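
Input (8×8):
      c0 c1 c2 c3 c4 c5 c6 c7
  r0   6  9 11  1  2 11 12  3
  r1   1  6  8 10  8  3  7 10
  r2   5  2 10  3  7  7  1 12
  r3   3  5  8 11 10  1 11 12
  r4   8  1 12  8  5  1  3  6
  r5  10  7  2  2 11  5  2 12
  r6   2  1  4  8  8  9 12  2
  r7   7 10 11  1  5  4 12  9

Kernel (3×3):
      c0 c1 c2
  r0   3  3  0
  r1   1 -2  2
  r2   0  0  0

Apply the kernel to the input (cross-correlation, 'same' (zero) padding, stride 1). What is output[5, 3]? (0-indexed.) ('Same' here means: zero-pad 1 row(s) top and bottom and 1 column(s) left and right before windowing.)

The receptive field on the zero-padded input at this output position is [12 8 5 / 2 2 11 / 4 8 8]. Elementwise product with the kernel and sum: 12·3 + 8·3 + 2·1 + 2·-2 + 11·2.

80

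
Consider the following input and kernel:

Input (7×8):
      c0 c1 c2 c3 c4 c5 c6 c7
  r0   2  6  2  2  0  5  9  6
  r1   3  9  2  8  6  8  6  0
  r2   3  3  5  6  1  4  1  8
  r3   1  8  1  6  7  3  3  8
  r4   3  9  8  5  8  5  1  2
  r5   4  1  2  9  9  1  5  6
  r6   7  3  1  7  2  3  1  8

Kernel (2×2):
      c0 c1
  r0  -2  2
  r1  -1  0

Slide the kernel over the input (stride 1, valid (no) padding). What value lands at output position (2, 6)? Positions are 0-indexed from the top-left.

The receptive field on the input at this output position is [1 8 / 3 8]. Elementwise product with the kernel and sum: 1·-2 + 8·2 + 3·-1.

11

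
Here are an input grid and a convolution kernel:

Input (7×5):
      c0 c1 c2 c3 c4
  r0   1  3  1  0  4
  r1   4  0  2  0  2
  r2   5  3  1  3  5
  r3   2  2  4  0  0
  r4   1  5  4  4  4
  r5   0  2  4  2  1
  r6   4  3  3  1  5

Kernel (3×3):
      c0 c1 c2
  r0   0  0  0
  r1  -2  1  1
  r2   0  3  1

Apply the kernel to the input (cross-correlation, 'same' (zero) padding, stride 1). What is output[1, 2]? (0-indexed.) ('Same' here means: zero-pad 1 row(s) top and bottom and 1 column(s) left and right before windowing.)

8

The receptive field on the zero-padded input at this output position is [3 1 0 / 0 2 0 / 3 1 3]. Elementwise product with the kernel and sum: 0·-2 + 2·1 + 0·1 + 1·3 + 3·1.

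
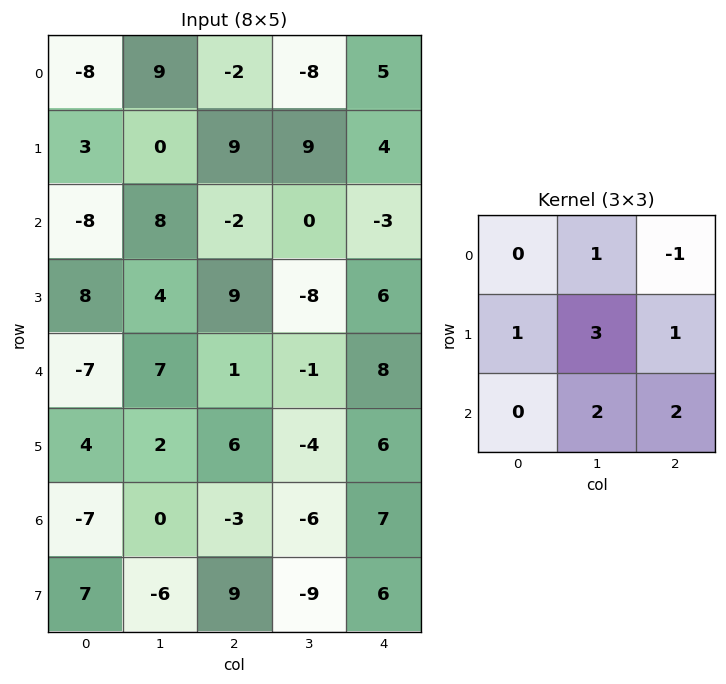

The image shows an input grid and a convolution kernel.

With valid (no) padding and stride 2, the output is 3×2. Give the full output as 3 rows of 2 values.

35 21
55 8
16 -7

Output[0,0]: The receptive field on the input at this output position is [-8 9 -2 / 3 0 9 / -8 8 -2]. Elementwise product with the kernel and sum: 9·1 + -2·-1 + 3·1 + 0·3 + 9·1 + 8·2 + -2·2.
Output[0,1]: The receptive field on the input at this output position is [-2 -8 5 / 9 9 4 / -2 0 -3]. Elementwise product with the kernel and sum: -8·1 + 5·-1 + 9·1 + 9·3 + 4·1 + 0·2 + -3·2.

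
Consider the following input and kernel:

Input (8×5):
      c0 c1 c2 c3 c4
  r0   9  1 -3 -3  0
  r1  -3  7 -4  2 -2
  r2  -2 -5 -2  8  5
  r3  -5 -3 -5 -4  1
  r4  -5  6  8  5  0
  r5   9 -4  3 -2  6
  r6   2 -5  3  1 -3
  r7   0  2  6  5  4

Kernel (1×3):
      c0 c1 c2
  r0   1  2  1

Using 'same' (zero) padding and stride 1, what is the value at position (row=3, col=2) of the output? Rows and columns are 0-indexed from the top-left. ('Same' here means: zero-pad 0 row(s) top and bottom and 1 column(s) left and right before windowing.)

-17

The receptive field on the zero-padded input at this output position is [-3 -5 -4]. Elementwise product with the kernel and sum: -3·1 + -5·2 + -4·1.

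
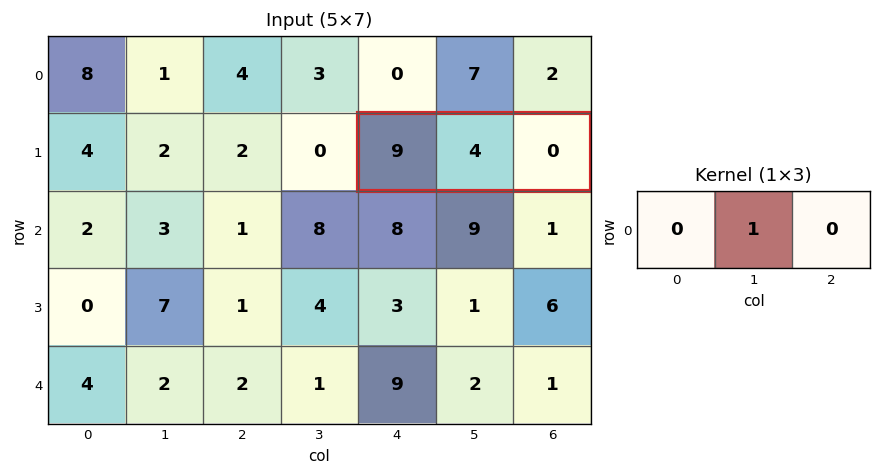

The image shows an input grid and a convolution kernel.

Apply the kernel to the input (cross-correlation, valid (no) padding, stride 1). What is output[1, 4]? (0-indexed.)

4

The receptive field on the input at this output position is [9 4 0]. Elementwise product with the kernel and sum: 4·1.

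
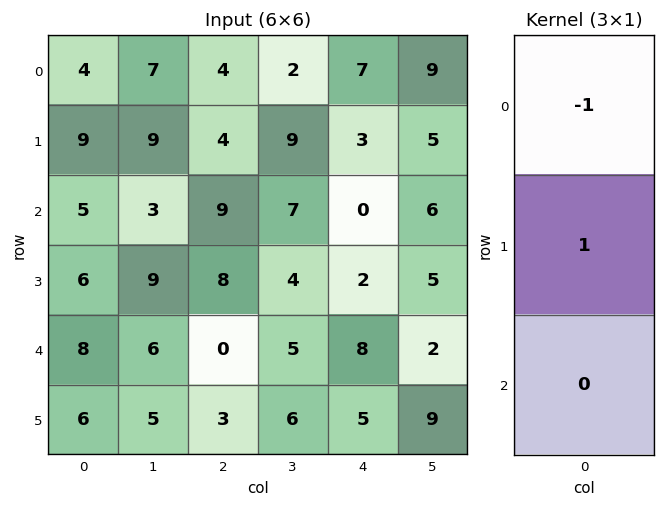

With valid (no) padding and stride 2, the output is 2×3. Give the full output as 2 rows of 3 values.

Output[0,0]: The receptive field on the input at this output position is [4 / 9 / 5]. Elementwise product with the kernel and sum: 4·-1 + 9·1.
Output[0,1]: The receptive field on the input at this output position is [4 / 4 / 9]. Elementwise product with the kernel and sum: 4·-1 + 4·1.

5 0 -4
1 -1 2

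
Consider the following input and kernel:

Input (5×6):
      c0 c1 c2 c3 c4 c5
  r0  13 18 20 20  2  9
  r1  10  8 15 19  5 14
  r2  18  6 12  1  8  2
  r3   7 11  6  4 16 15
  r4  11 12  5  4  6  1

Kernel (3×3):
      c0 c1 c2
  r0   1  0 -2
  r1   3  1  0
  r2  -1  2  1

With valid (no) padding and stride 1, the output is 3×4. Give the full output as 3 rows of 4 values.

17 36 78 81
61 5 60 45
44 45 27 34

Output[0,0]: The receptive field on the input at this output position is [13 18 20 / 10 8 15 / 18 6 12]. Elementwise product with the kernel and sum: 13·1 + 20·-2 + 10·3 + 8·1 + 18·-1 + 6·2 + 12·1.
Output[0,1]: The receptive field on the input at this output position is [18 20 20 / 8 15 19 / 6 12 1]. Elementwise product with the kernel and sum: 18·1 + 20·-2 + 8·3 + 15·1 + 6·-1 + 12·2 + 1·1.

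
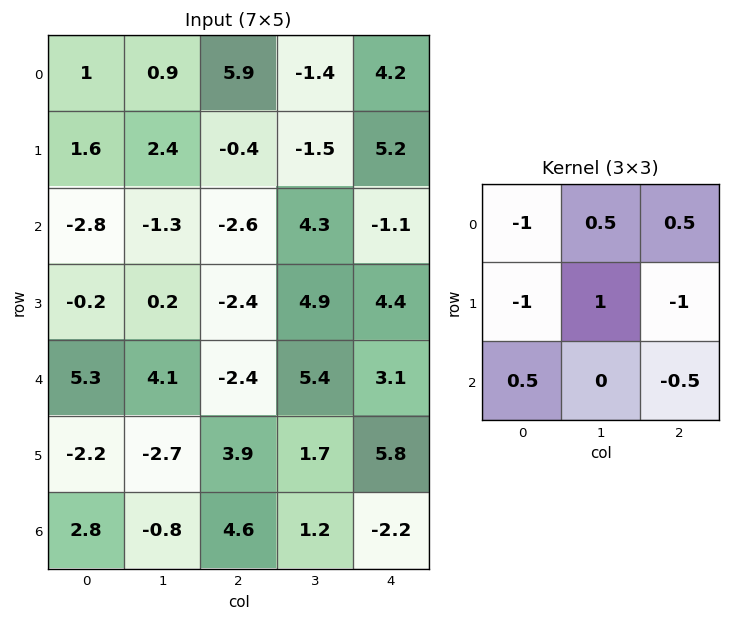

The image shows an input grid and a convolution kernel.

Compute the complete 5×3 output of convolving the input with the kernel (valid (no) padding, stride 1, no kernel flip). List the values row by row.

Output[0,0]: The receptive field on the input at this output position is [1 0.9 5.9 / 1.6 2.4 -0.4 / -2.8 -1.3 -2.6]. Elementwise product with the kernel and sum: 1·-1 + 0.9·0.5 + 5.9·0.5 + 1.6·-1 + 2.4·1 + -0.4·-1 + -2.8·0.5 + -2.6·-0.5.
Output[0,1]: The receptive field on the input at this output position is [0.9 5.9 -1.4 / 2.4 -0.4 -1.5 / -1.3 -2.6 4.3]. Elementwise product with the kernel and sum: 0.9·-1 + 5.9·0.5 + -1.4·0.5 + 2.4·-1 + -0.4·1 + -1.5·-1 + -1.3·0.5 + 4.3·-0.5.

3.5 -2.75 -11.55
4.6 -11.3 6.85
7.5 -6 4.35
-2.75 -13.05 10.8
-9.75 1.3 2.05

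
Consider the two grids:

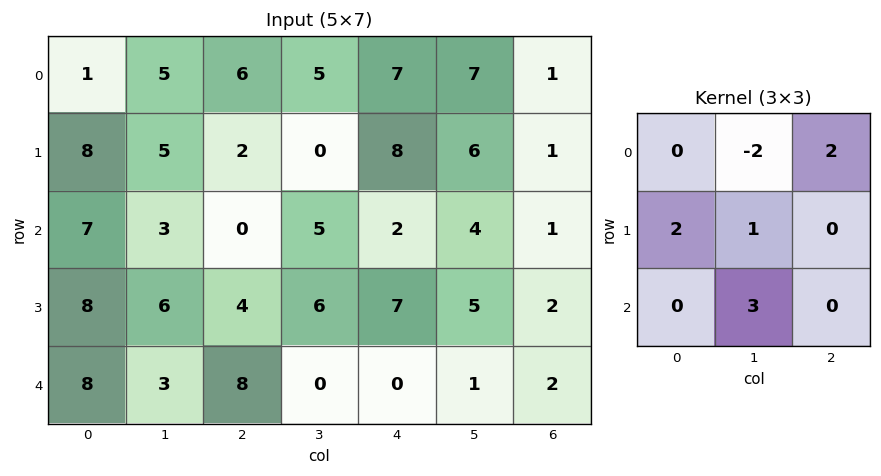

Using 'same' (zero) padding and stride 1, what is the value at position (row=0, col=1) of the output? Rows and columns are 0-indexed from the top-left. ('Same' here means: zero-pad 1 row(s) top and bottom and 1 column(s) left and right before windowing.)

The receptive field on the zero-padded input at this output position is [0 0 0 / 1 5 6 / 8 5 2]. Elementwise product with the kernel and sum: 0·-2 + 0·2 + 1·2 + 5·1 + 5·3.

22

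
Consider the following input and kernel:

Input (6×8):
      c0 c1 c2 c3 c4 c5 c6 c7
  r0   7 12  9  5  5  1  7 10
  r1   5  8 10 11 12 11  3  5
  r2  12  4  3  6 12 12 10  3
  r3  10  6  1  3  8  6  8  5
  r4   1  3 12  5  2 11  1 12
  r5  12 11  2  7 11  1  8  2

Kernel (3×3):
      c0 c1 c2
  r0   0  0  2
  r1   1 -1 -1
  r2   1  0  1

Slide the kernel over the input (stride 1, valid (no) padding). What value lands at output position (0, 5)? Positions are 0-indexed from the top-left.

38

The receptive field on the input at this output position is [1 7 10 / 11 3 5 / 12 10 3]. Elementwise product with the kernel and sum: 10·2 + 11·1 + 3·-1 + 5·-1 + 12·1 + 3·1.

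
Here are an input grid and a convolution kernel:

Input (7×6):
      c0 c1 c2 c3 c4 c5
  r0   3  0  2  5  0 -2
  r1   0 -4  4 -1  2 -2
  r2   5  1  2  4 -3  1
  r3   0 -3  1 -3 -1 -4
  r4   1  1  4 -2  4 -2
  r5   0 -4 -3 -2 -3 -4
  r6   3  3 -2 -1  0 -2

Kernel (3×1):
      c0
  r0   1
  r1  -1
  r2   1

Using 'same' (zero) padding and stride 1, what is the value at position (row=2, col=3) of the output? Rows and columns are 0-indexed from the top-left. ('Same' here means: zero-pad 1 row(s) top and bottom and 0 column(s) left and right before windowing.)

-8

The receptive field on the zero-padded input at this output position is [-1 / 4 / -3]. Elementwise product with the kernel and sum: -1·1 + 4·-1 + -3·1.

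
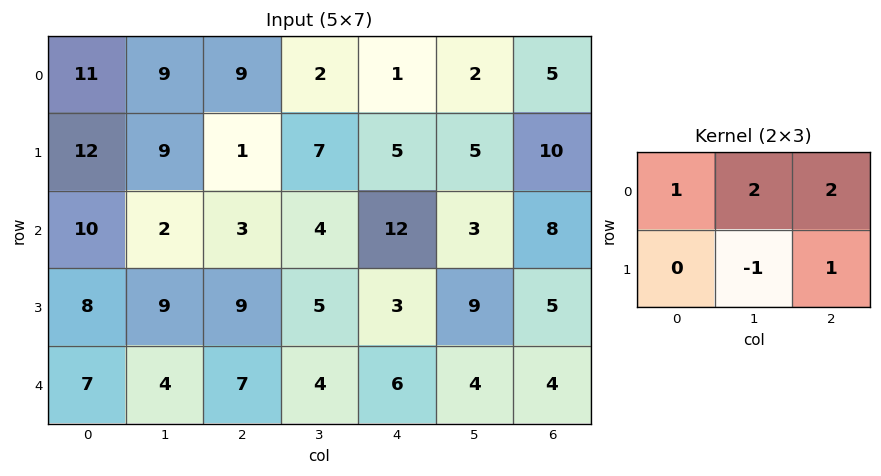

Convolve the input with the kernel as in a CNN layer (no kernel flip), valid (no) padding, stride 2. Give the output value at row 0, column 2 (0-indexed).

20

The receptive field on the input at this output position is [1 2 5 / 5 5 10]. Elementwise product with the kernel and sum: 1·1 + 2·2 + 5·2 + 5·-1 + 10·1.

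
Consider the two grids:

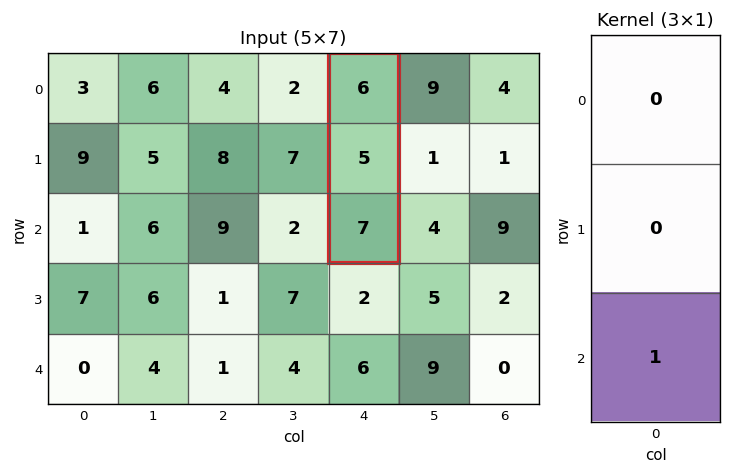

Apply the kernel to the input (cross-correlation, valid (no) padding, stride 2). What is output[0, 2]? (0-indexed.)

7

The receptive field on the input at this output position is [6 / 5 / 7]. Elementwise product with the kernel and sum: 7·1.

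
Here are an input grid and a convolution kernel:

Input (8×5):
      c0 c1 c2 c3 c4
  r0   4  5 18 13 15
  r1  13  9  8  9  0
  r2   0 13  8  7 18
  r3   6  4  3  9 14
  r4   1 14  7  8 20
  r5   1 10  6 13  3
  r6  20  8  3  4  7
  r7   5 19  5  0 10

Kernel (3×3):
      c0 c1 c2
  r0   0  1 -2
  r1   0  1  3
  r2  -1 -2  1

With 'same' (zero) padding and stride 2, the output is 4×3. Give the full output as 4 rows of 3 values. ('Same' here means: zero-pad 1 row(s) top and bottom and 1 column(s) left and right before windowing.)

Output[0,0]: The receptive field on the zero-padded input at this output position is [0 0 0 / 0 4 5 / 0 13 9]. Elementwise product with the kernel and sum: 0·1 + 0·-2 + 4·1 + 5·3 + 0·-1 + 13·-2 + 9·1.

2 41 6
26 18 -19
49 7 15
34 -34 -10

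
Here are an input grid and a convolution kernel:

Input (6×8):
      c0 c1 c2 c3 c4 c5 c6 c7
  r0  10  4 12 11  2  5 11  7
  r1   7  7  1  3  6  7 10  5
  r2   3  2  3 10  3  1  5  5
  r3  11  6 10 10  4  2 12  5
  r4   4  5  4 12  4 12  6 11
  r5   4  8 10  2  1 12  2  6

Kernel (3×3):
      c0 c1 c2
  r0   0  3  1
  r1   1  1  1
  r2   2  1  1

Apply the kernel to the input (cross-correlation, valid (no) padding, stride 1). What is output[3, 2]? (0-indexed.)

77

The receptive field on the input at this output position is [10 10 4 / 4 12 4 / 10 2 1]. Elementwise product with the kernel and sum: 10·3 + 4·1 + 4·1 + 12·1 + 4·1 + 10·2 + 2·1 + 1·1.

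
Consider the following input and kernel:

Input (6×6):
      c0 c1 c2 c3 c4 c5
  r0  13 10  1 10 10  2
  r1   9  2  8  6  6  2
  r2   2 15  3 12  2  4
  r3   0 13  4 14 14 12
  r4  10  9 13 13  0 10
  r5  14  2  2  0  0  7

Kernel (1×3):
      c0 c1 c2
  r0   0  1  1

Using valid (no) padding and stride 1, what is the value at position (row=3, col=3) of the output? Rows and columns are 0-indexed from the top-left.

26

The receptive field on the input at this output position is [14 14 12]. Elementwise product with the kernel and sum: 14·1 + 12·1.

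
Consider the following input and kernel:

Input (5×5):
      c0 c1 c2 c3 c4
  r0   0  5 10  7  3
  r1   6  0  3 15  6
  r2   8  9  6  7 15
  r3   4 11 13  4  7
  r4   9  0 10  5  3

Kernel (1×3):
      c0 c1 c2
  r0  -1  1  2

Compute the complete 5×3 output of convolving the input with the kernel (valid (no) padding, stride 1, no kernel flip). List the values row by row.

Output[0,0]: The receptive field on the input at this output position is [0 5 10]. Elementwise product with the kernel and sum: 0·-1 + 5·1 + 10·2.

25 19 3
0 33 24
13 11 31
33 10 5
11 20 1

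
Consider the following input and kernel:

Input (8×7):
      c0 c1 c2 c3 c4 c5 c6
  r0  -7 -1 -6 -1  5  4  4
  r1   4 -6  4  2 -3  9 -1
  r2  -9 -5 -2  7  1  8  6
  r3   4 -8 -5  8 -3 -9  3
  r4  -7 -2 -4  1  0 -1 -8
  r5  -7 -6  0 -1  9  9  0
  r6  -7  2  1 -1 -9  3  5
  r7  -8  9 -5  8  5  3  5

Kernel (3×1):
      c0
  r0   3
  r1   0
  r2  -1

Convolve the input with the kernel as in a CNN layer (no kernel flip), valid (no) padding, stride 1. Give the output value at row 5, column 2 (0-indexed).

5

The receptive field on the input at this output position is [0 / 1 / -5]. Elementwise product with the kernel and sum: 0·3 + -5·-1.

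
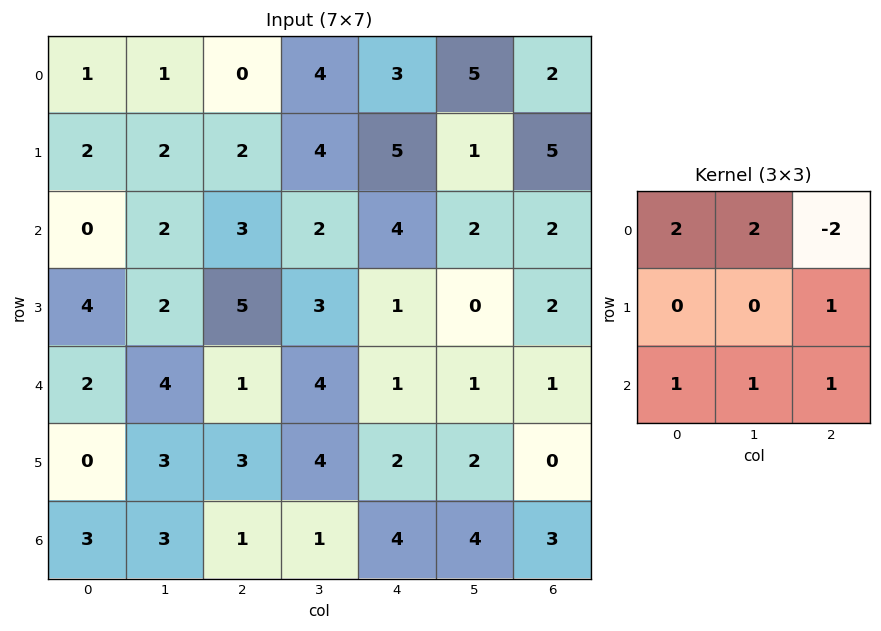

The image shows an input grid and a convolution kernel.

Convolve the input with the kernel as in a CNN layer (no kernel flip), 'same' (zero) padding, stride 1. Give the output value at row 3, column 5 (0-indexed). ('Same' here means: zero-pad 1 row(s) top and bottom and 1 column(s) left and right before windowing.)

The receptive field on the zero-padded input at this output position is [4 2 2 / 1 0 2 / 1 1 1]. Elementwise product with the kernel and sum: 4·2 + 2·2 + 2·-2 + 2·1 + 1·1 + 1·1 + 1·1.

13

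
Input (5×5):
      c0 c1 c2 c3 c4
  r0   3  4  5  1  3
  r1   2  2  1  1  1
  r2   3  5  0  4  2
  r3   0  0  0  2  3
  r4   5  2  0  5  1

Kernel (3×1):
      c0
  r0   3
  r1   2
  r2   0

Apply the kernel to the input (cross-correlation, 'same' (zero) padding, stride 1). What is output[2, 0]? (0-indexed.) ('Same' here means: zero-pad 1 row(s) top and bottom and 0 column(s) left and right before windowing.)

12

The receptive field on the zero-padded input at this output position is [2 / 3 / 0]. Elementwise product with the kernel and sum: 2·3 + 3·2.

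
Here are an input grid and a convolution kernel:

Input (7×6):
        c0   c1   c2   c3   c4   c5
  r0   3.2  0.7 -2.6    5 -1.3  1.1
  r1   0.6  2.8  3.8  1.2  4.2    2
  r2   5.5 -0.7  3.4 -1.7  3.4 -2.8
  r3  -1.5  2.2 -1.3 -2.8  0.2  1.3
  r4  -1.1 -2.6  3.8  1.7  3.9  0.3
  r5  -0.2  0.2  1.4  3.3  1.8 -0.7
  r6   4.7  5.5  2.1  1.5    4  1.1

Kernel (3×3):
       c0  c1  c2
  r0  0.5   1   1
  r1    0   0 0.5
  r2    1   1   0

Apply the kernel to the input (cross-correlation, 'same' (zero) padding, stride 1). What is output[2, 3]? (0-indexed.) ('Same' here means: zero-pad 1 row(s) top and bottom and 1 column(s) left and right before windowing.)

The receptive field on the zero-padded input at this output position is [3.8 1.2 4.2 / 3.4 -1.7 3.4 / -1.3 -2.8 0.2]. Elementwise product with the kernel and sum: 3.8·0.5 + 1.2·1 + 4.2·1 + 3.4·0.5 + -1.3·1 + -2.8·1.

4.9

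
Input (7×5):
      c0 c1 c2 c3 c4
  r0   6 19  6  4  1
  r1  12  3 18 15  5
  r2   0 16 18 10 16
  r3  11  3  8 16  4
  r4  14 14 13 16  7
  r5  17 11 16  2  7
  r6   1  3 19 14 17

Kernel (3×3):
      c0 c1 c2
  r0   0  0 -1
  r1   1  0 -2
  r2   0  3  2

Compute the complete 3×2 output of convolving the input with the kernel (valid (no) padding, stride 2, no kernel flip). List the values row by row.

54 69
45 46
19 71

Output[0,0]: The receptive field on the input at this output position is [6 19 6 / 12 3 18 / 0 16 18]. Elementwise product with the kernel and sum: 6·-1 + 12·1 + 18·-2 + 16·3 + 18·2.
Output[0,1]: The receptive field on the input at this output position is [6 4 1 / 18 15 5 / 18 10 16]. Elementwise product with the kernel and sum: 1·-1 + 18·1 + 5·-2 + 10·3 + 16·2.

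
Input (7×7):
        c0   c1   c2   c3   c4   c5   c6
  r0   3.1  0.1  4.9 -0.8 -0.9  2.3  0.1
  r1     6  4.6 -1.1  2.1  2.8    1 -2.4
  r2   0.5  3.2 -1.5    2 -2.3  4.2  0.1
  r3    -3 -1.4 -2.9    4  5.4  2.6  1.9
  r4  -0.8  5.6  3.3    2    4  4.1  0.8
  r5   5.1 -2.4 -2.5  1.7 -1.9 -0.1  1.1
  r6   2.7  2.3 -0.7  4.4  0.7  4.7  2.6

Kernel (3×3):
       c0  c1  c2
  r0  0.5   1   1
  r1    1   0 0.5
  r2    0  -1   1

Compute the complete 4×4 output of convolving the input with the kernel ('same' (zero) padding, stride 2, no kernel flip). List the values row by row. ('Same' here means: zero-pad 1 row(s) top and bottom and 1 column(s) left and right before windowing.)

-1.35 2.9 -1.45 4.7
13.8 14.4 6.15 0.4
-9.1 11.2 15.85 6.2
3.85 2.5 5.6 5.75

Output[0,0]: The receptive field on the zero-padded input at this output position is [0 0 0 / 0 3.1 0.1 / 0 6 4.6]. Elementwise product with the kernel and sum: 0·0.5 + 0·1 + 0·1 + 0·1 + 0.1·0.5 + 6·-1 + 4.6·1.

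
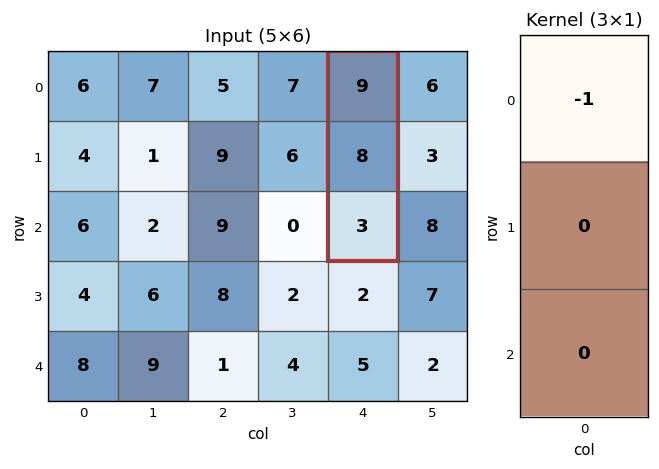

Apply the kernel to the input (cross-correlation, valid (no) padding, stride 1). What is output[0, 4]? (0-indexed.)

-9

The receptive field on the input at this output position is [9 / 8 / 3]. Elementwise product with the kernel and sum: 9·-1.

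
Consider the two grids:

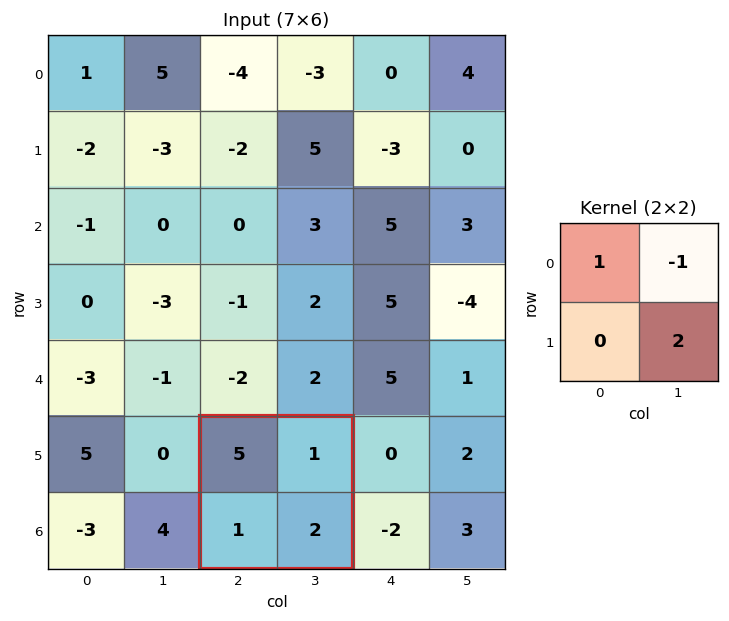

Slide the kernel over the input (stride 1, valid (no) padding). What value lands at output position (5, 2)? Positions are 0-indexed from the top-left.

The receptive field on the input at this output position is [5 1 / 1 2]. Elementwise product with the kernel and sum: 5·1 + 1·-1 + 2·2.

8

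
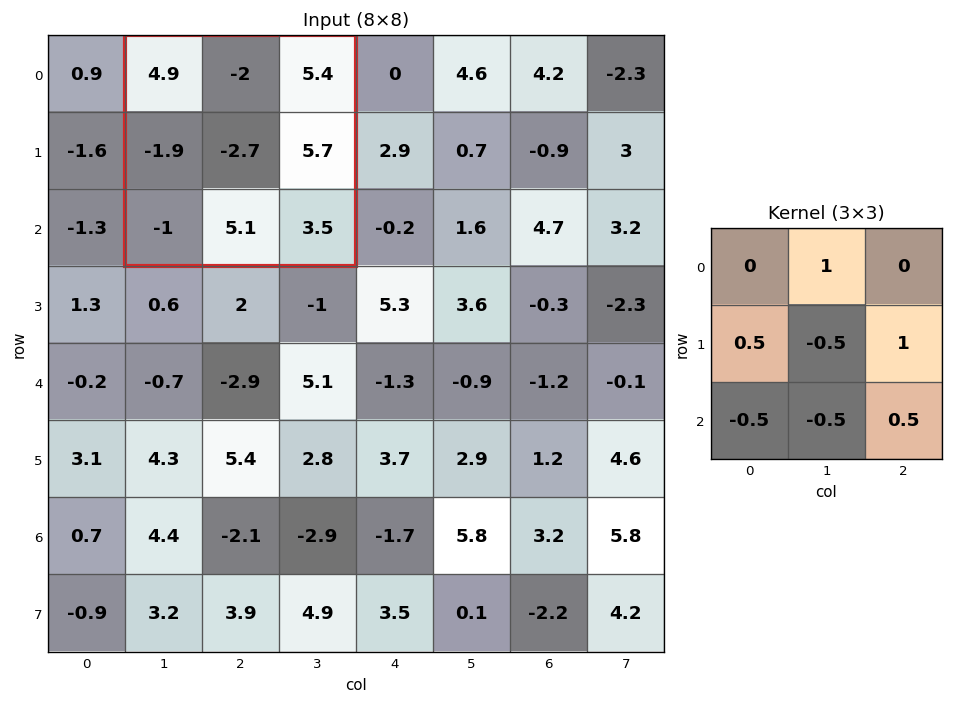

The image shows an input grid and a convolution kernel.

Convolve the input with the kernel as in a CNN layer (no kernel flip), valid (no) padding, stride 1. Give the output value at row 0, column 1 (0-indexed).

The receptive field on the input at this output position is [4.9 -2 5.4 / -1.9 -2.7 5.7 / -1 5.1 3.5]. Elementwise product with the kernel and sum: -2·1 + -1.9·0.5 + -2.7·-0.5 + 5.7·1 + -1·-0.5 + 5.1·-0.5 + 3.5·0.5.

3.8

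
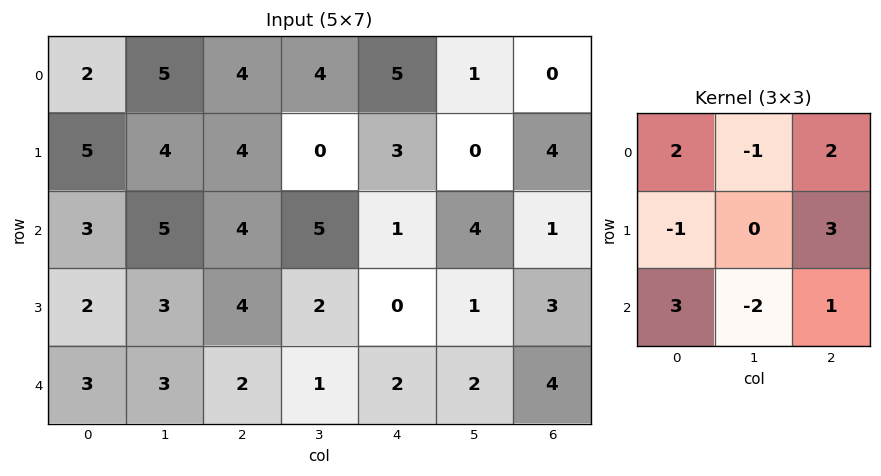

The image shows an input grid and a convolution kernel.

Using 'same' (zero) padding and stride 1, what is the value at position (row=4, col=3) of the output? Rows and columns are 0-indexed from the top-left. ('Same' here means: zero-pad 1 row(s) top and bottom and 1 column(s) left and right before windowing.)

10

The receptive field on the zero-padded input at this output position is [4 2 0 / 2 1 2 / 0 0 0]. Elementwise product with the kernel and sum: 4·2 + 2·-1 + 0·2 + 2·-1 + 2·3 + 0·3 + 0·-2 + 0·1.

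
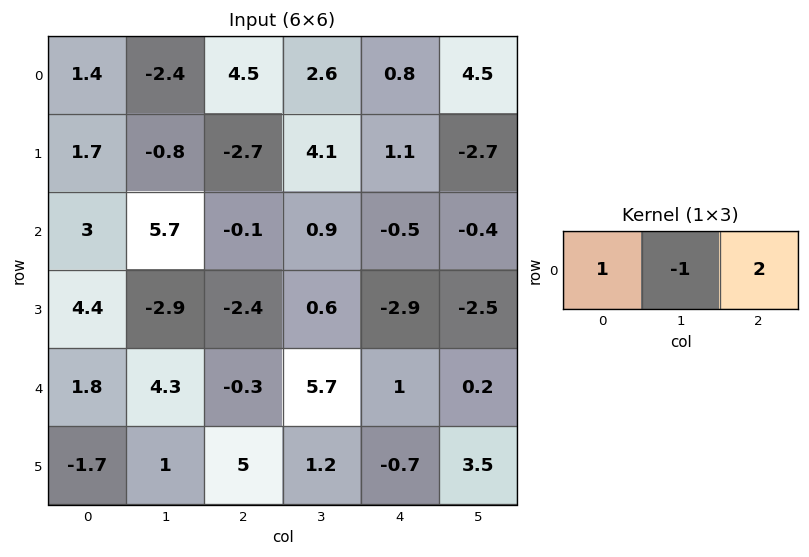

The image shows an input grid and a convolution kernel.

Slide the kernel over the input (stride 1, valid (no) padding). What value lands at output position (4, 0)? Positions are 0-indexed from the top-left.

-3.1

The receptive field on the input at this output position is [1.8 4.3 -0.3]. Elementwise product with the kernel and sum: 1.8·1 + 4.3·-1 + -0.3·2.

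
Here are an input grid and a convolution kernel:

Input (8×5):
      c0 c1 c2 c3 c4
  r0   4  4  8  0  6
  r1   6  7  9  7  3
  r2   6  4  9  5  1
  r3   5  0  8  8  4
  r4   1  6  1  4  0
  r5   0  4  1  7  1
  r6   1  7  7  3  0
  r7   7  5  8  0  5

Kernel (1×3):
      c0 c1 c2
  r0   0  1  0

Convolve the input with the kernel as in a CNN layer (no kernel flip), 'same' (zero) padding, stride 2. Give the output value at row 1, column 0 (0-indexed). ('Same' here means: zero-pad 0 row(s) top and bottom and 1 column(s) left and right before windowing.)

6

The receptive field on the zero-padded input at this output position is [0 6 4]. Elementwise product with the kernel and sum: 6·1.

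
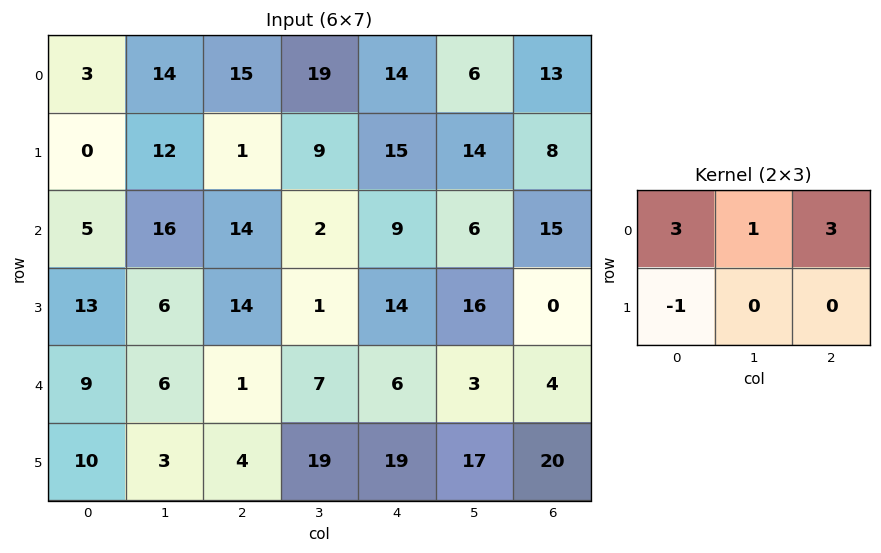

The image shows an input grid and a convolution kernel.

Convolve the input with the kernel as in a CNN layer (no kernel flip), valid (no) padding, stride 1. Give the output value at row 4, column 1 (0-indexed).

37

The receptive field on the input at this output position is [6 1 7 / 3 4 19]. Elementwise product with the kernel and sum: 6·3 + 1·1 + 7·3 + 3·-1.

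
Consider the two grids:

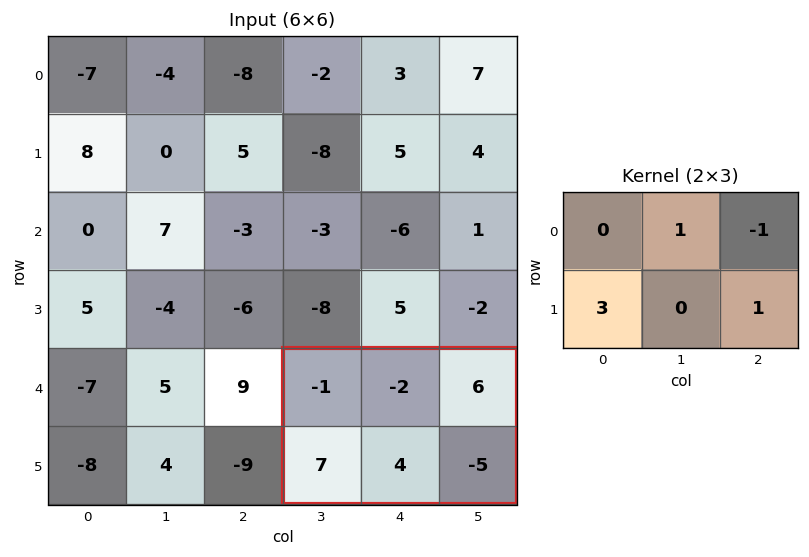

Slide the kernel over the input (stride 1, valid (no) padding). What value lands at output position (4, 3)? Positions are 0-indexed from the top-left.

8

The receptive field on the input at this output position is [-1 -2 6 / 7 4 -5]. Elementwise product with the kernel and sum: -2·1 + 6·-1 + 7·3 + -5·1.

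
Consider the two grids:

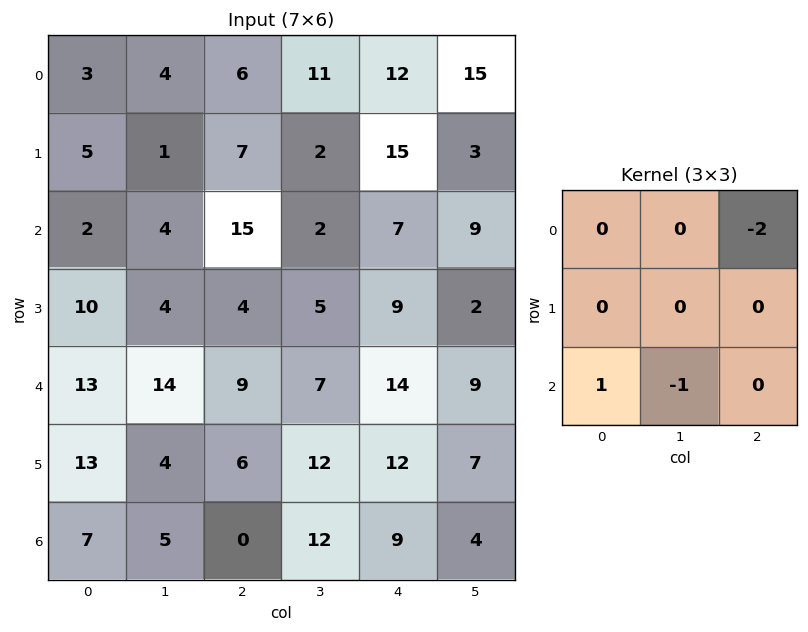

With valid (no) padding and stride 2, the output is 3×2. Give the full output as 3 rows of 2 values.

Output[0,0]: The receptive field on the input at this output position is [3 4 6 / 5 1 7 / 2 4 15]. Elementwise product with the kernel and sum: 6·-2 + 2·1 + 4·-1.

-14 -11
-31 -12
-16 -40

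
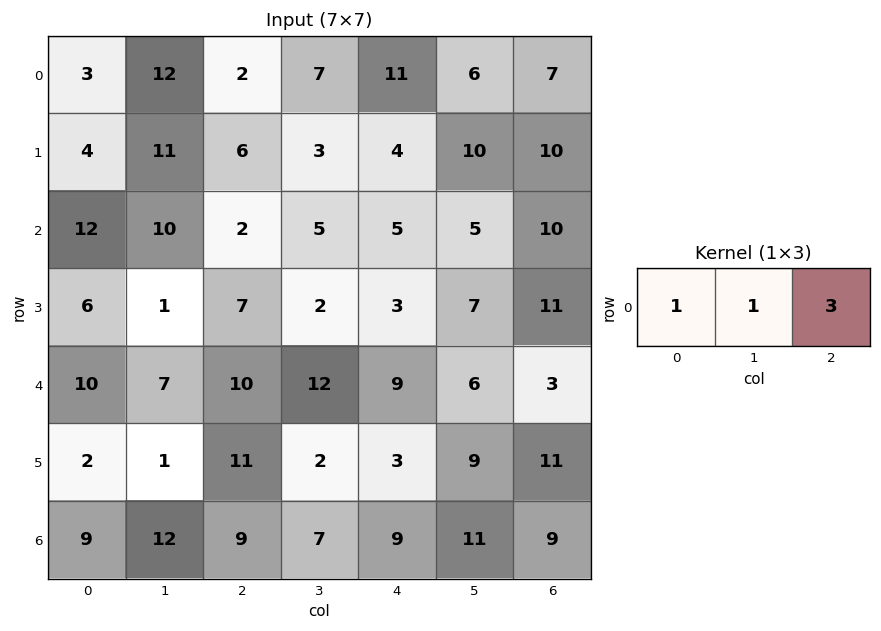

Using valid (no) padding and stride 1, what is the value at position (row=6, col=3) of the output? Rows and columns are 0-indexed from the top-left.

49

The receptive field on the input at this output position is [7 9 11]. Elementwise product with the kernel and sum: 7·1 + 9·1 + 11·3.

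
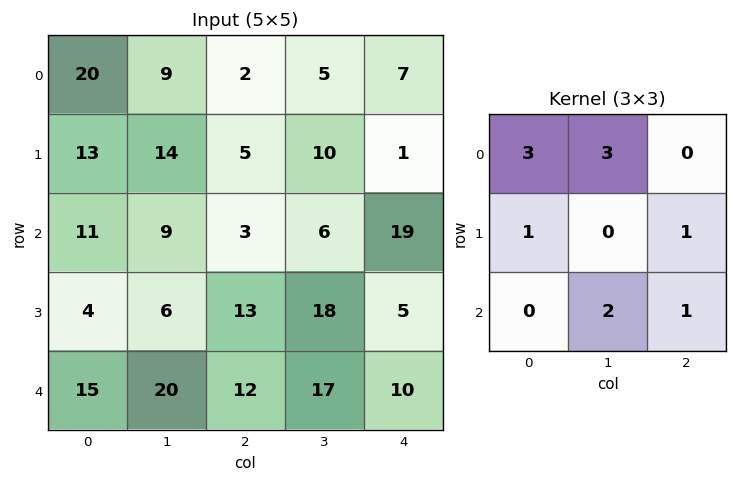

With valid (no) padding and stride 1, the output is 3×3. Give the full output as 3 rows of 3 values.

126 69 58
120 116 108
129 101 89

Output[0,0]: The receptive field on the input at this output position is [20 9 2 / 13 14 5 / 11 9 3]. Elementwise product with the kernel and sum: 20·3 + 9·3 + 13·1 + 5·1 + 9·2 + 3·1.
Output[0,1]: The receptive field on the input at this output position is [9 2 5 / 14 5 10 / 9 3 6]. Elementwise product with the kernel and sum: 9·3 + 2·3 + 14·1 + 10·1 + 3·2 + 6·1.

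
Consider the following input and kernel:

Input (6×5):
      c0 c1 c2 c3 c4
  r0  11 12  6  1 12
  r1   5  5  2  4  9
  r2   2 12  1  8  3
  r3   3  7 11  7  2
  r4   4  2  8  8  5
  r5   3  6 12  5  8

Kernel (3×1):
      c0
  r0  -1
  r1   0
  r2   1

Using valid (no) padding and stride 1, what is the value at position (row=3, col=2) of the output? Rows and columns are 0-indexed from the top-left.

1

The receptive field on the input at this output position is [11 / 8 / 12]. Elementwise product with the kernel and sum: 11·-1 + 12·1.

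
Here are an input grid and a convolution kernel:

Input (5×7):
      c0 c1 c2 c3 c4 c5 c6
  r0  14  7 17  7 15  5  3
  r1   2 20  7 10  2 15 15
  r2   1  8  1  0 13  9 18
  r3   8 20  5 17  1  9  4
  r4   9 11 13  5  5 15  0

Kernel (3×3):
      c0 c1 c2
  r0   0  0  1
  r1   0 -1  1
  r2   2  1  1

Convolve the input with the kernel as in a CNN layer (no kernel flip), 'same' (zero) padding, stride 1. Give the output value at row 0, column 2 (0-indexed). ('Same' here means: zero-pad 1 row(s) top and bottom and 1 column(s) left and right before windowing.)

47

The receptive field on the zero-padded input at this output position is [0 0 0 / 7 17 7 / 20 7 10]. Elementwise product with the kernel and sum: 0·1 + 17·-1 + 7·1 + 20·2 + 7·1 + 10·1.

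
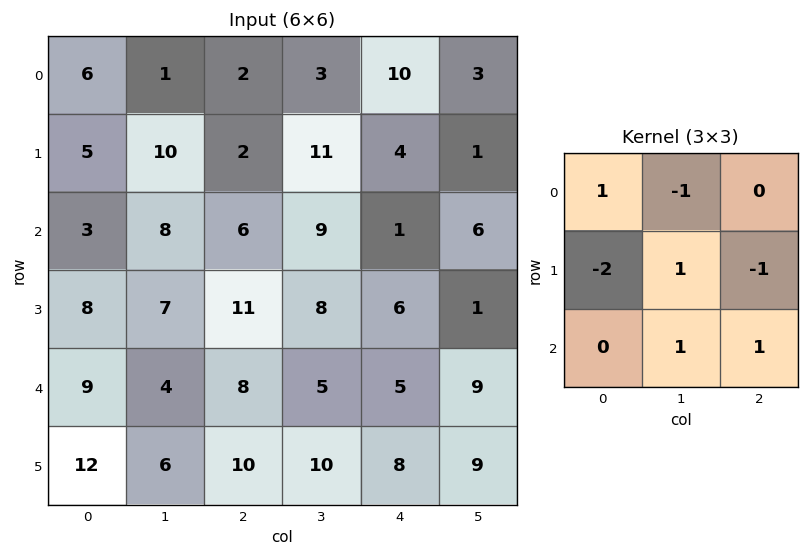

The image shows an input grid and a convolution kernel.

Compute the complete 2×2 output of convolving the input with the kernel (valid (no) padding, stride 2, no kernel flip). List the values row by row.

17 12
-13 -13

Output[0,0]: The receptive field on the input at this output position is [6 1 2 / 5 10 2 / 3 8 6]. Elementwise product with the kernel and sum: 6·1 + 1·-1 + 5·-2 + 10·1 + 2·-1 + 8·1 + 6·1.
Output[0,1]: The receptive field on the input at this output position is [2 3 10 / 2 11 4 / 6 9 1]. Elementwise product with the kernel and sum: 2·1 + 3·-1 + 2·-2 + 11·1 + 4·-1 + 9·1 + 1·1.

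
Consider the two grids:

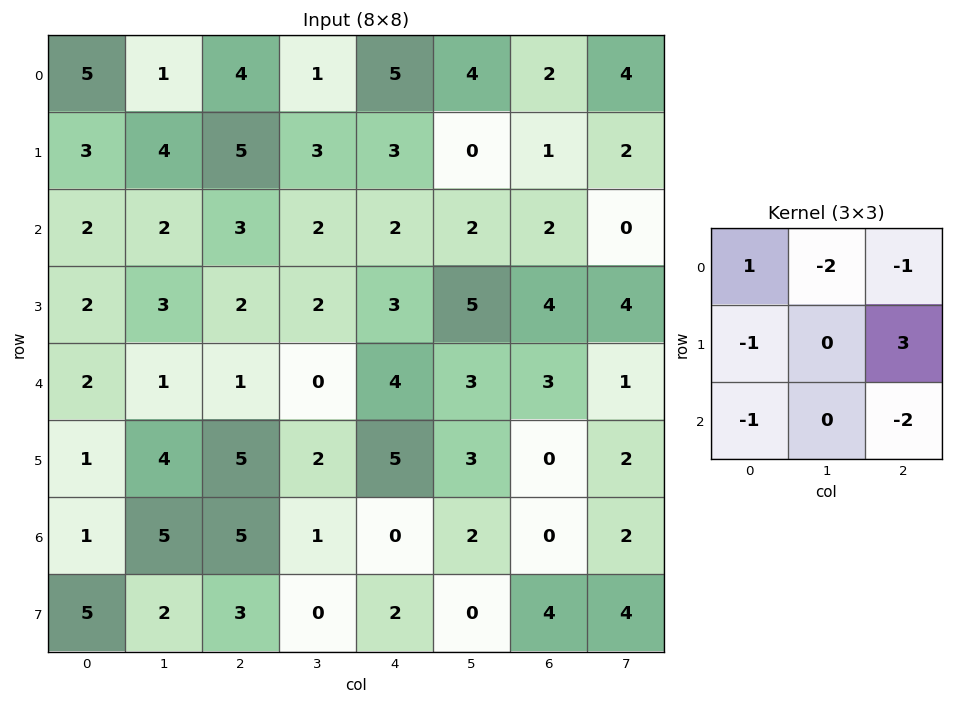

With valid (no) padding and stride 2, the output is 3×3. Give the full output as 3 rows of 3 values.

3 -6 -11
-5 -5 -5
2 2 -10

Output[0,0]: The receptive field on the input at this output position is [5 1 4 / 3 4 5 / 2 2 3]. Elementwise product with the kernel and sum: 5·1 + 1·-2 + 4·-1 + 3·-1 + 5·3 + 2·-1 + 3·-2.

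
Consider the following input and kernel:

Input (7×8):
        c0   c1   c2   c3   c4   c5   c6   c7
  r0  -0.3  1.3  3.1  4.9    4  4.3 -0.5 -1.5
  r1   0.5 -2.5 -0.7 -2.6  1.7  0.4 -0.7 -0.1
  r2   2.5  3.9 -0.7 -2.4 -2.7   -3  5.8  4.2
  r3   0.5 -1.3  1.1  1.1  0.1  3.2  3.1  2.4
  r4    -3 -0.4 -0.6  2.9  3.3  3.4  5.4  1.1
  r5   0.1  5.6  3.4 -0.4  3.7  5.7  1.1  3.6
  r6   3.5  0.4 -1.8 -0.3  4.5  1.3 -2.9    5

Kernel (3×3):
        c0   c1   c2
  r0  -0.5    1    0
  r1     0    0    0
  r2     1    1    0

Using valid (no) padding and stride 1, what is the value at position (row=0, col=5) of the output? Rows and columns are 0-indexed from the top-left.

0.15

The receptive field on the input at this output position is [4.3 -0.5 -1.5 / 0.4 -0.7 -0.1 / -3 5.8 4.2]. Elementwise product with the kernel and sum: 4.3·-0.5 + -0.5·1 + -3·1 + 5.8·1.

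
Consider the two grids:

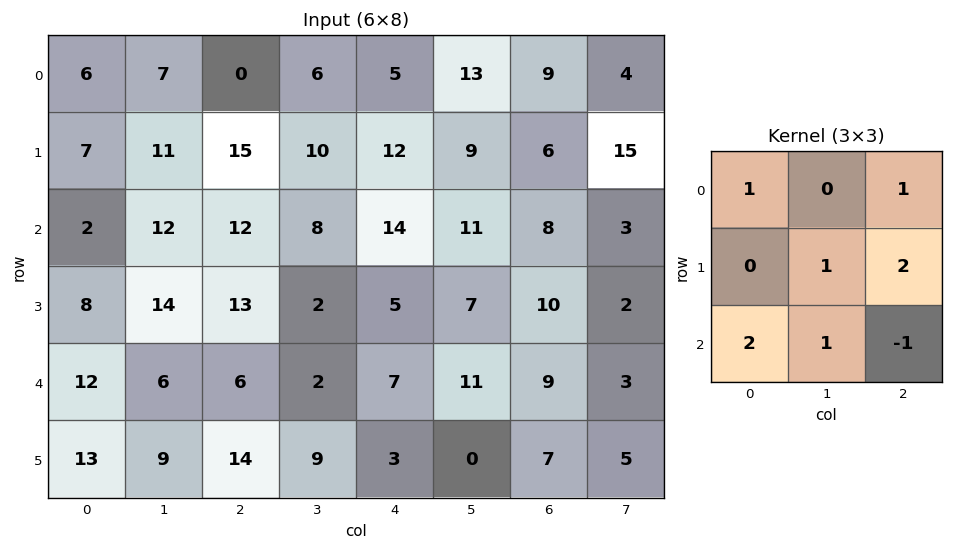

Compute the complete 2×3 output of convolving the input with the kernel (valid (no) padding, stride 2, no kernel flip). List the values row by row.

Output[0,0]: The receptive field on the input at this output position is [6 7 0 / 7 11 15 / 2 12 12]. Elementwise product with the kernel and sum: 6·1 + 0·1 + 11·1 + 15·2 + 2·2 + 12·1 + 12·-1.

51 57 66
78 45 65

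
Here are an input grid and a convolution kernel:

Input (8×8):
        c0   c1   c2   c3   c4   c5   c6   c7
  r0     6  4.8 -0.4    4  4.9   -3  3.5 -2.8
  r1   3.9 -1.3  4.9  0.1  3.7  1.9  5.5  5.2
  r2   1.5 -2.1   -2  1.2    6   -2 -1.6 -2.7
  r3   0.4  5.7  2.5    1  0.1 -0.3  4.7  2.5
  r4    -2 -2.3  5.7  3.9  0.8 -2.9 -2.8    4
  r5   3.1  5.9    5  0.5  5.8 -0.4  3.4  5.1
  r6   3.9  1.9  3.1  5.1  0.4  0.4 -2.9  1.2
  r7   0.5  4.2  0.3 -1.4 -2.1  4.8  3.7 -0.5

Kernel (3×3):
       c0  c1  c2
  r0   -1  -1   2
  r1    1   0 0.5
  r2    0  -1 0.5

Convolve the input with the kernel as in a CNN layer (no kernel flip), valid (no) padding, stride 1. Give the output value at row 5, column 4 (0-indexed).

-2.6

The receptive field on the input at this output position is [5.8 -0.4 3.4 / 0.4 0.4 -2.9 / -2.1 4.8 3.7]. Elementwise product with the kernel and sum: 5.8·-1 + -0.4·-1 + 3.4·2 + 0.4·1 + -2.9·0.5 + 4.8·-1 + 3.7·0.5.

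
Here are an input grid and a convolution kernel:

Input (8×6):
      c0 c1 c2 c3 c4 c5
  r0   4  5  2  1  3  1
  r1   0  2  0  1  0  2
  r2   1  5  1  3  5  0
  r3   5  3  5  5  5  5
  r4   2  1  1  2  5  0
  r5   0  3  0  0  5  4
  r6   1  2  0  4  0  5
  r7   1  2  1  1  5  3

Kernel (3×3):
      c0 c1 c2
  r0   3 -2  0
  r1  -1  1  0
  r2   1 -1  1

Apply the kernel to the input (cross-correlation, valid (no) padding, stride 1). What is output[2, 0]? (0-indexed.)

-7

The receptive field on the input at this output position is [1 5 1 / 5 3 5 / 2 1 1]. Elementwise product with the kernel and sum: 1·3 + 5·-2 + 5·-1 + 3·1 + 2·1 + 1·-1 + 1·1.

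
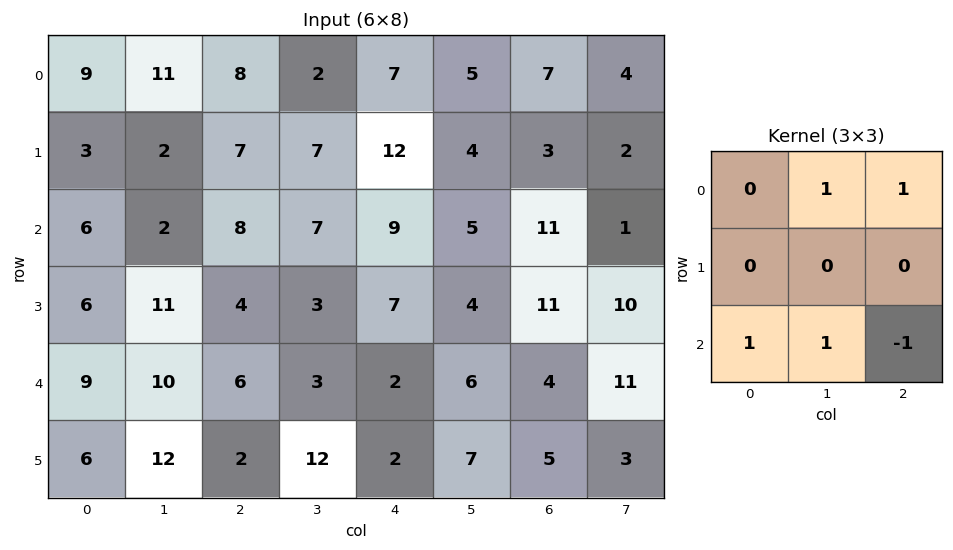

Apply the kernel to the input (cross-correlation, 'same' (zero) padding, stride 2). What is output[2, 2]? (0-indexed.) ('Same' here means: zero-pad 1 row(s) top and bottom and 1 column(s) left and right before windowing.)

The receptive field on the zero-padded input at this output position is [3 7 4 / 3 2 6 / 12 2 7]. Elementwise product with the kernel and sum: 7·1 + 4·1 + 12·1 + 2·1 + 7·-1.

18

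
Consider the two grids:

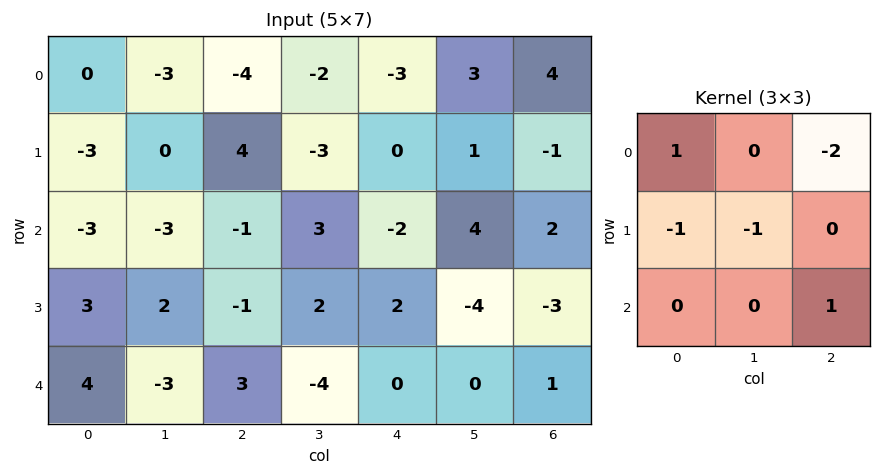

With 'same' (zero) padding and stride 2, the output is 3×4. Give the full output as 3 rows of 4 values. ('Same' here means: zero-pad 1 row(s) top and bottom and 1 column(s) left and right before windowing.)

Output[0,0]: The receptive field on the zero-padded input at this output position is [0 0 0 / 0 0 -3 / 0 -3 0]. Elementwise product with the kernel and sum: 0·1 + 0·-2 + 0·-1 + 0·-1 + 0·1.
Output[0,1]: The receptive field on the zero-padded input at this output position is [0 0 0 / -3 -4 -2 / 0 4 -3]. Elementwise product with the kernel and sum: 0·1 + 0·-2 + -3·-1 + -4·-1 + -3·1.

0 4 6 -7
5 12 -10 -5
-8 -2 14 -5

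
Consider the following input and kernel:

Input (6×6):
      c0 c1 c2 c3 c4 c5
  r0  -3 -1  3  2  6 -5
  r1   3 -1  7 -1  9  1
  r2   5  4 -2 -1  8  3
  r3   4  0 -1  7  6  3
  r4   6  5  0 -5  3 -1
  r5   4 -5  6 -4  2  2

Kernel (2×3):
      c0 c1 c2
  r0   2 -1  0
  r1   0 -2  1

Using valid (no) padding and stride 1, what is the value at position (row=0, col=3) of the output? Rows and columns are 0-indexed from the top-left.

The receptive field on the input at this output position is [2 6 -5 / -1 9 1]. Elementwise product with the kernel and sum: 2·2 + 6·-1 + 9·-2 + 1·1.

-19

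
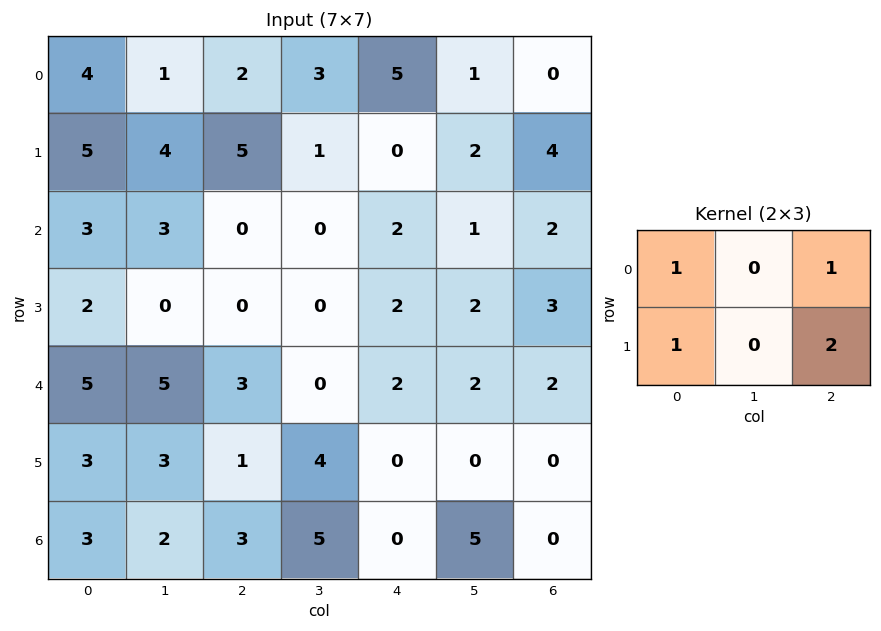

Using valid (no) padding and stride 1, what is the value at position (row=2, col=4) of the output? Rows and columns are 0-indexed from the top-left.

12

The receptive field on the input at this output position is [2 1 2 / 2 2 3]. Elementwise product with the kernel and sum: 2·1 + 2·1 + 2·1 + 3·2.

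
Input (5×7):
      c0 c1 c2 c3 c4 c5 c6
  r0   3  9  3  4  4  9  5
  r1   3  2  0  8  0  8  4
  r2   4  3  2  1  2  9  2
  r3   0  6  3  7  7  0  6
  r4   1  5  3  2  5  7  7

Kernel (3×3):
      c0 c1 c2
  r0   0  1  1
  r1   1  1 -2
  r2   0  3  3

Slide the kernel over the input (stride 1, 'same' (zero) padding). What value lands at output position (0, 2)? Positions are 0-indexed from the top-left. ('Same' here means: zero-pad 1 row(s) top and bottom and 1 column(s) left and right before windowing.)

The receptive field on the zero-padded input at this output position is [0 0 0 / 9 3 4 / 2 0 8]. Elementwise product with the kernel and sum: 0·1 + 0·1 + 9·1 + 3·1 + 4·-2 + 0·3 + 8·3.

28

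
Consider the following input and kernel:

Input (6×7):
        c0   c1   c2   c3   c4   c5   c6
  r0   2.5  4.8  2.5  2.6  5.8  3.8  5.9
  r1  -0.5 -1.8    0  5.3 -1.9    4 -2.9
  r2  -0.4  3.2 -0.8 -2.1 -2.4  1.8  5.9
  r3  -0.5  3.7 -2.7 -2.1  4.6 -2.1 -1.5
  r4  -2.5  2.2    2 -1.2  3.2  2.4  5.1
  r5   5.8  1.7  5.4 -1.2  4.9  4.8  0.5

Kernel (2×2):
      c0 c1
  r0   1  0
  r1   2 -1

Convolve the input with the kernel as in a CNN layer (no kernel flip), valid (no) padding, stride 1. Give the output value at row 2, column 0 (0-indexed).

The receptive field on the input at this output position is [-0.4 3.2 / -0.5 3.7]. Elementwise product with the kernel and sum: -0.4·1 + -0.5·2 + 3.7·-1.

-5.1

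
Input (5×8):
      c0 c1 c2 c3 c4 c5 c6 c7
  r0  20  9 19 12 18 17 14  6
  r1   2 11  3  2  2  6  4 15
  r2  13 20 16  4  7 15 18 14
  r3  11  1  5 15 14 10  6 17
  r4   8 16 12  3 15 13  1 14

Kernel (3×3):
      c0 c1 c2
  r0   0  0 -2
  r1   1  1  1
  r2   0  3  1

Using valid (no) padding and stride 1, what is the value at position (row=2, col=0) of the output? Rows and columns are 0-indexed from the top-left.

45

The receptive field on the input at this output position is [13 20 16 / 11 1 5 / 8 16 12]. Elementwise product with the kernel and sum: 16·-2 + 11·1 + 1·1 + 5·1 + 16·3 + 12·1.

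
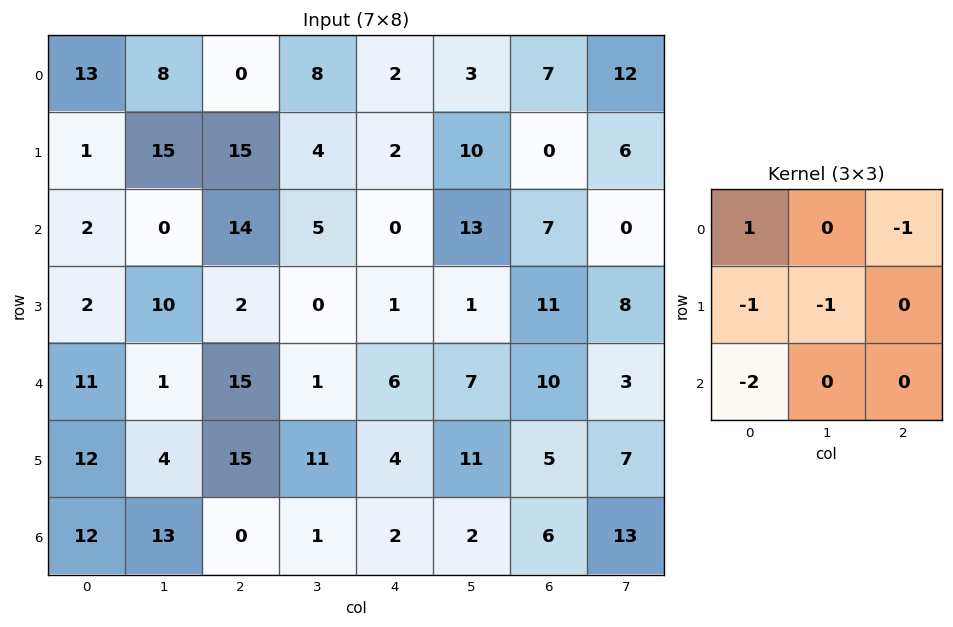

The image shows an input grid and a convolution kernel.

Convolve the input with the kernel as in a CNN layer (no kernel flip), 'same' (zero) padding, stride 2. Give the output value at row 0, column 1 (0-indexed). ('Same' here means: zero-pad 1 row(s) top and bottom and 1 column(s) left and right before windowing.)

-38

The receptive field on the zero-padded input at this output position is [0 0 0 / 8 0 8 / 15 15 4]. Elementwise product with the kernel and sum: 0·1 + 0·-1 + 8·-1 + 0·-1 + 15·-2.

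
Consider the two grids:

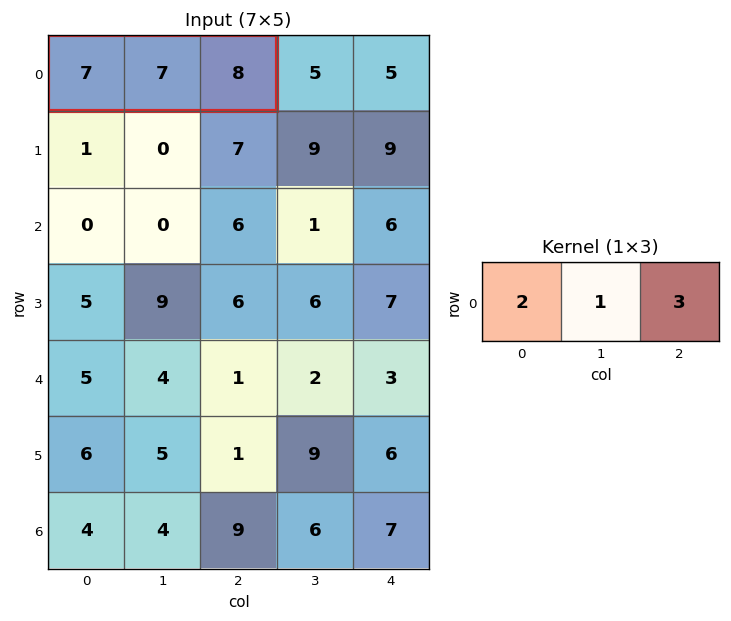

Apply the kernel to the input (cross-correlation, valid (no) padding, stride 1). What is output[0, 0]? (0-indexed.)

The receptive field on the input at this output position is [7 7 8]. Elementwise product with the kernel and sum: 7·2 + 7·1 + 8·3.

45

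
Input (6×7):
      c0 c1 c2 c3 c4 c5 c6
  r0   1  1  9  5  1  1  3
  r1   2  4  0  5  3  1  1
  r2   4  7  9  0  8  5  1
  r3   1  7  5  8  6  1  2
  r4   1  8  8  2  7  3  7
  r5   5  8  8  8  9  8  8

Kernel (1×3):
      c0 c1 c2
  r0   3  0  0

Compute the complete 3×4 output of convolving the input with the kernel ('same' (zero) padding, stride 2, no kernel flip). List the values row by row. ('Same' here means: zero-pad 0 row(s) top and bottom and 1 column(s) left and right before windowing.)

0 3 15 3
0 21 0 15
0 24 6 9

Output[0,0]: The receptive field on the zero-padded input at this output position is [0 1 1]. Elementwise product with the kernel and sum: 0·3.
Output[0,1]: The receptive field on the zero-padded input at this output position is [1 9 5]. Elementwise product with the kernel and sum: 1·3.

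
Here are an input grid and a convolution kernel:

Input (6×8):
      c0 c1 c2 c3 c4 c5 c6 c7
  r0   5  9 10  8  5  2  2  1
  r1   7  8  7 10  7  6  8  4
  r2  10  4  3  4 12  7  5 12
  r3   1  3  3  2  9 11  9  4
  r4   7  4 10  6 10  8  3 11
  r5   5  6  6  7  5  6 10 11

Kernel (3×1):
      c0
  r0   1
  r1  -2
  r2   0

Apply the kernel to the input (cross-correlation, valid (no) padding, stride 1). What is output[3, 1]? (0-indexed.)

The receptive field on the input at this output position is [3 / 4 / 6]. Elementwise product with the kernel and sum: 3·1 + 4·-2.

-5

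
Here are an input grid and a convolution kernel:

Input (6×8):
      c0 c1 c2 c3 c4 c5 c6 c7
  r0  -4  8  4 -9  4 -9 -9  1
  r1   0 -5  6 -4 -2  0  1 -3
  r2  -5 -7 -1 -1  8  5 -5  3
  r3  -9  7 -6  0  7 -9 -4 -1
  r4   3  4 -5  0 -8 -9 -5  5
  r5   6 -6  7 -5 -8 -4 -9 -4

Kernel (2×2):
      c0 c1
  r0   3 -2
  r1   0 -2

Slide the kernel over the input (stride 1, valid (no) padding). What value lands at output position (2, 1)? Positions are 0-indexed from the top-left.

The receptive field on the input at this output position is [-7 -1 / 7 -6]. Elementwise product with the kernel and sum: -7·3 + -1·-2 + -6·-2.

-7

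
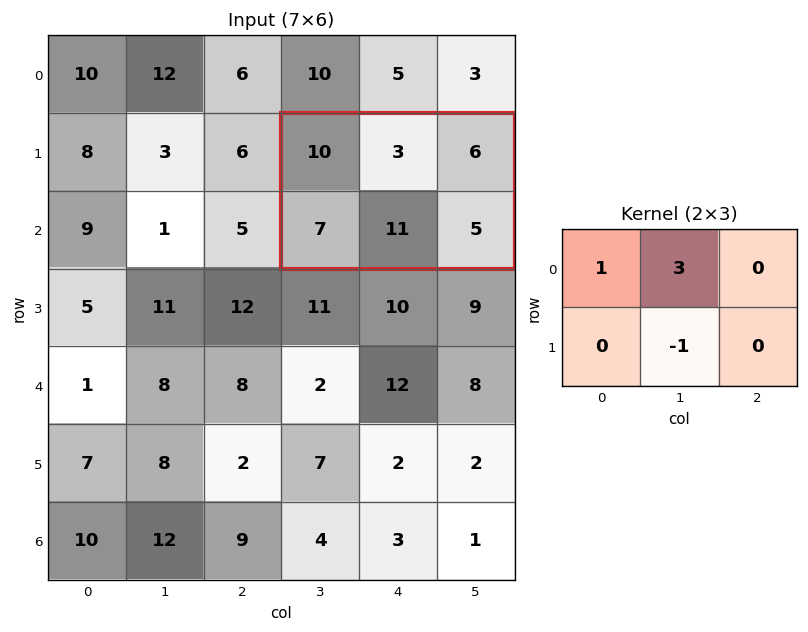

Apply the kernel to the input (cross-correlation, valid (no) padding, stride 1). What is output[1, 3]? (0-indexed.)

8

The receptive field on the input at this output position is [10 3 6 / 7 11 5]. Elementwise product with the kernel and sum: 10·1 + 3·3 + 11·-1.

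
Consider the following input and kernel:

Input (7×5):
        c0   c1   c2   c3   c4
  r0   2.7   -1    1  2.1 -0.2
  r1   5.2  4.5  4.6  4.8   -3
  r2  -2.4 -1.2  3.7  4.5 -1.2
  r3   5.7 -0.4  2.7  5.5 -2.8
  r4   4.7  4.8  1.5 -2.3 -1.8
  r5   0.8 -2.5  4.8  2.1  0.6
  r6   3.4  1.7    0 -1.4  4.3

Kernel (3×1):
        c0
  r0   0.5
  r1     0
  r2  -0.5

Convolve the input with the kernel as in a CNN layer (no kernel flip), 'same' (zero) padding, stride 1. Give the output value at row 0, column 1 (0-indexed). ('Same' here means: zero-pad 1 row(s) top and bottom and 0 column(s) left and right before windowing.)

The receptive field on the zero-padded input at this output position is [0 / -1 / 4.5]. Elementwise product with the kernel and sum: 0·0.5 + 4.5·-0.5.

-2.25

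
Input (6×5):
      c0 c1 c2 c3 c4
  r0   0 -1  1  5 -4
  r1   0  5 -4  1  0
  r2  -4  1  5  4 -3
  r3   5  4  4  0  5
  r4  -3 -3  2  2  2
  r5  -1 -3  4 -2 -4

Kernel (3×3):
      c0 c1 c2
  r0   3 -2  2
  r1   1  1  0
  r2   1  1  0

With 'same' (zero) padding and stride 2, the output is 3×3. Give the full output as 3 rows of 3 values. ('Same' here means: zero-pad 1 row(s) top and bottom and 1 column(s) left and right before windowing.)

Output[0,0]: The receptive field on the zero-padded input at this output position is [0 0 0 / 0 0 -1 / 0 0 5]. Elementwise product with the kernel and sum: 0·3 + 0·-2 + 0·2 + 0·1 + 0·1 + 0·1 + 0·1.

0 1 2
11 39 9
-6 4 -12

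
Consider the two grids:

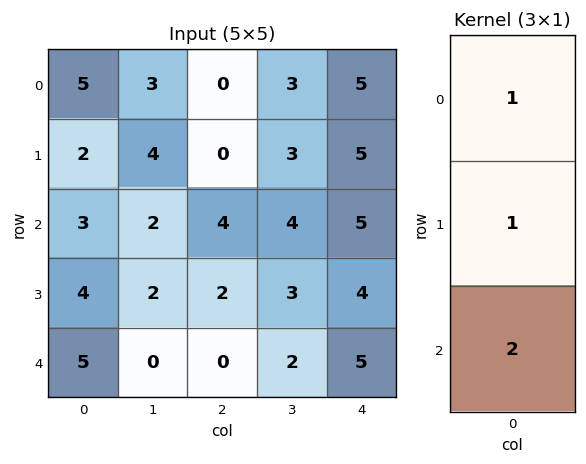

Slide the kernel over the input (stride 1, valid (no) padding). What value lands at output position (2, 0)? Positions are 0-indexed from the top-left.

The receptive field on the input at this output position is [3 / 4 / 5]. Elementwise product with the kernel and sum: 3·1 + 4·1 + 5·2.

17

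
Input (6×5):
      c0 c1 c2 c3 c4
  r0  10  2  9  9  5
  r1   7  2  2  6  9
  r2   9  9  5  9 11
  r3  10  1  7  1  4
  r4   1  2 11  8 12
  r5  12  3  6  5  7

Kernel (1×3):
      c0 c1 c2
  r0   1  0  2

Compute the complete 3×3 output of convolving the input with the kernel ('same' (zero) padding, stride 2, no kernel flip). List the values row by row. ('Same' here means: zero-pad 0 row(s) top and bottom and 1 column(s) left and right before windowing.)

Output[0,0]: The receptive field on the zero-padded input at this output position is [0 10 2]. Elementwise product with the kernel and sum: 0·1 + 2·2.
Output[0,1]: The receptive field on the zero-padded input at this output position is [2 9 9]. Elementwise product with the kernel and sum: 2·1 + 9·2.

4 20 9
18 27 9
4 18 8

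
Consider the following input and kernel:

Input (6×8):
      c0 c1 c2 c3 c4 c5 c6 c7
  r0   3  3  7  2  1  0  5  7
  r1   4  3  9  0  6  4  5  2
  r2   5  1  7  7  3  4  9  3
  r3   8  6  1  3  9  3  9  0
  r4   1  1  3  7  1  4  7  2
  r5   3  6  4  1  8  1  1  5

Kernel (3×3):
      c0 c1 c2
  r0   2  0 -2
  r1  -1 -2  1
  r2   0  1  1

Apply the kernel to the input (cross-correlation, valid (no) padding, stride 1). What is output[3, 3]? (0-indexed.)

4

The receptive field on the input at this output position is [3 9 3 / 7 1 4 / 1 8 1]. Elementwise product with the kernel and sum: 3·2 + 3·-2 + 7·-1 + 1·-2 + 4·1 + 8·1 + 1·1.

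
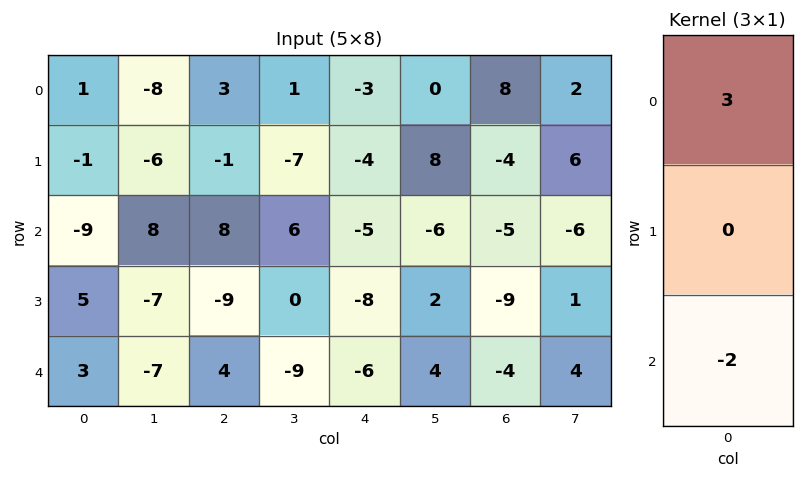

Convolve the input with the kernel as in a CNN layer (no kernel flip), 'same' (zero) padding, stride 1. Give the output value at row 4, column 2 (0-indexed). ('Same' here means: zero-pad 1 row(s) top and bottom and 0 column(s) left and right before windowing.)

The receptive field on the zero-padded input at this output position is [-9 / 4 / 0]. Elementwise product with the kernel and sum: -9·3 + 0·-2.

-27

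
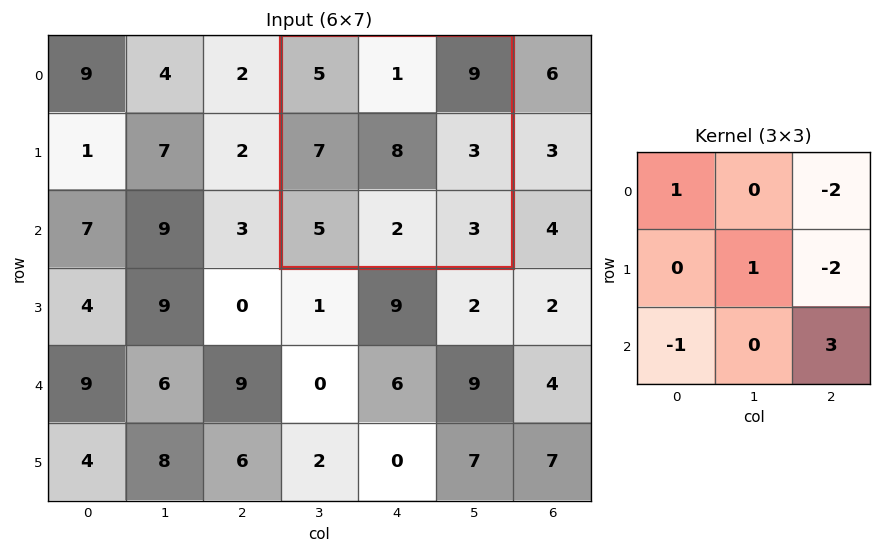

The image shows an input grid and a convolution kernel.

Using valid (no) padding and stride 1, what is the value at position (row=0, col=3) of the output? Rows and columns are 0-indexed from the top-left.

-7

The receptive field on the input at this output position is [5 1 9 / 7 8 3 / 5 2 3]. Elementwise product with the kernel and sum: 5·1 + 9·-2 + 8·1 + 3·-2 + 5·-1 + 3·3.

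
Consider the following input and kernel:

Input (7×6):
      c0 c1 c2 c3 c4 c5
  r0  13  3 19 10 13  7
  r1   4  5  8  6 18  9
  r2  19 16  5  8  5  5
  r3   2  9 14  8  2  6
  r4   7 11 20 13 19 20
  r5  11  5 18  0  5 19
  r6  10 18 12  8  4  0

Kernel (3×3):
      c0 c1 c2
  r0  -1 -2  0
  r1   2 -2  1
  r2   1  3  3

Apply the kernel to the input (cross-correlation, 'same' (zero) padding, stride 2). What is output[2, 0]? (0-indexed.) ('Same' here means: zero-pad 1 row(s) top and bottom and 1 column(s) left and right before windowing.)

41

The receptive field on the zero-padded input at this output position is [0 2 9 / 0 7 11 / 0 11 5]. Elementwise product with the kernel and sum: 0·-1 + 2·-2 + 0·2 + 7·-2 + 11·1 + 0·1 + 11·3 + 5·3.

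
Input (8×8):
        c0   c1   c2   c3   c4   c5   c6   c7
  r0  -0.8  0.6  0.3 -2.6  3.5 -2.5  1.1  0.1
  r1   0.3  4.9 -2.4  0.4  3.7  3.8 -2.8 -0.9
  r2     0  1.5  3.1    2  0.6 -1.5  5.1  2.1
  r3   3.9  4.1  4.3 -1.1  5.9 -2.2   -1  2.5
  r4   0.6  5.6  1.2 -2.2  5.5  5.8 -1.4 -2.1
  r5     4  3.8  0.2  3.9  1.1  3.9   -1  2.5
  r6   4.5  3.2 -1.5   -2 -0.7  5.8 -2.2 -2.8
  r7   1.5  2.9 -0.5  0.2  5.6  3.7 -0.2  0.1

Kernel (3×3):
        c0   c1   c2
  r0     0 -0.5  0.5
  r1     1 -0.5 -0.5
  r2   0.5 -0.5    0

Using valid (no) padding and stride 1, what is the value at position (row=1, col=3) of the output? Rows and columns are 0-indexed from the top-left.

-1

The receptive field on the input at this output position is [0.4 3.7 3.8 / 2 0.6 -1.5 / -1.1 5.9 -2.2]. Elementwise product with the kernel and sum: 3.7·-0.5 + 3.8·0.5 + 2·1 + 0.6·-0.5 + -1.5·-0.5 + -1.1·0.5 + 5.9·-0.5.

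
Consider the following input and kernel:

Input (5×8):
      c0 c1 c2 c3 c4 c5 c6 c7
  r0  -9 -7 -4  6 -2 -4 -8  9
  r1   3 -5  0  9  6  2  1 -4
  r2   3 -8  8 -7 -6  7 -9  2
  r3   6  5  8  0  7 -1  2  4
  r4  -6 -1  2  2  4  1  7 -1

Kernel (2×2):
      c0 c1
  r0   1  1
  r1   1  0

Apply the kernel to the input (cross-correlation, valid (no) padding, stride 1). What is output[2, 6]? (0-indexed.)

-5

The receptive field on the input at this output position is [-9 2 / 2 4]. Elementwise product with the kernel and sum: -9·1 + 2·1 + 2·1.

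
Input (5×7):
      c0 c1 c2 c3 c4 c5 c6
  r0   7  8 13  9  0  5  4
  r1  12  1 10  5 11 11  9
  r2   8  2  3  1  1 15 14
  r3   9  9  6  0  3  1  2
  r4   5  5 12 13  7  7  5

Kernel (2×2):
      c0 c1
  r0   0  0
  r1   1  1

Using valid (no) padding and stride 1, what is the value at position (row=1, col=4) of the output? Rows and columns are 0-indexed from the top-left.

16

The receptive field on the input at this output position is [11 11 / 1 15]. Elementwise product with the kernel and sum: 1·1 + 15·1.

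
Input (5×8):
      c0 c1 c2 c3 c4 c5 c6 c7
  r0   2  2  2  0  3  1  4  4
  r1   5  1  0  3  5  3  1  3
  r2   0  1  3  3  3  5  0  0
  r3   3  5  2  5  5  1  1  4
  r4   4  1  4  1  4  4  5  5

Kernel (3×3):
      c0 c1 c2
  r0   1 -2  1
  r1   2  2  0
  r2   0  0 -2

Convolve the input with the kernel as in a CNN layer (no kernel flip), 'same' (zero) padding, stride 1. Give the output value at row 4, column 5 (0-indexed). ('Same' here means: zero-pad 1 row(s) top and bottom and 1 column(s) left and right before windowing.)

20

The receptive field on the zero-padded input at this output position is [5 1 1 / 4 4 5 / 0 0 0]. Elementwise product with the kernel and sum: 5·1 + 1·-2 + 1·1 + 4·2 + 4·2 + 0·-2.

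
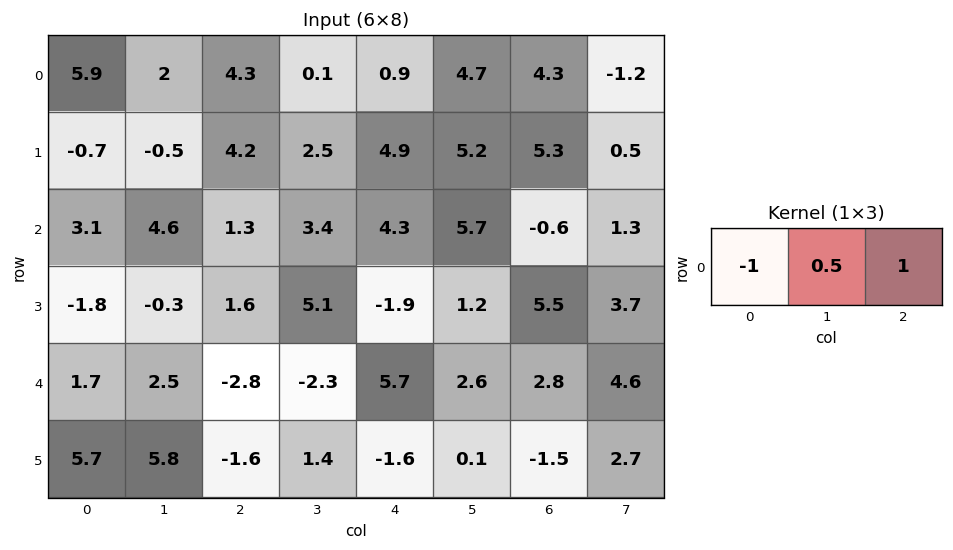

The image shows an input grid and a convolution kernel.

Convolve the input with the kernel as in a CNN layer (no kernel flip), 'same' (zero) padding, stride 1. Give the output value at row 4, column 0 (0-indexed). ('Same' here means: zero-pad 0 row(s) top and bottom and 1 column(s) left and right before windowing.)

3.35

The receptive field on the zero-padded input at this output position is [0 1.7 2.5]. Elementwise product with the kernel and sum: 0·-1 + 1.7·0.5 + 2.5·1.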